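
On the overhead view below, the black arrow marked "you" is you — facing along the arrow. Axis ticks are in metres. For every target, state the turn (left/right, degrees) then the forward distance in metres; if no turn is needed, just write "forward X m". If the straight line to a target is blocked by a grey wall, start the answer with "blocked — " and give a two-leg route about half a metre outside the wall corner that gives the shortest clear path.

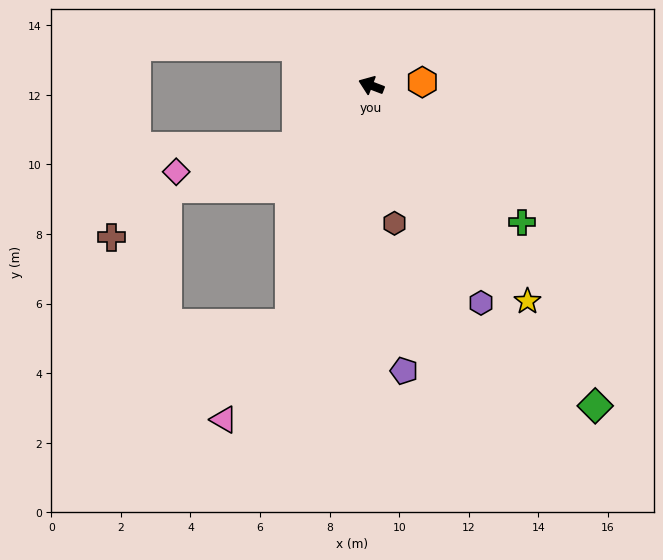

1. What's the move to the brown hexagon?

turn left 121°, forward 4.0 m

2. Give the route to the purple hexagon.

turn left 138°, forward 7.0 m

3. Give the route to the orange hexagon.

turn right 155°, forward 1.5 m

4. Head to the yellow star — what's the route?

turn left 147°, forward 7.7 m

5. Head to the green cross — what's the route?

turn left 159°, forward 5.8 m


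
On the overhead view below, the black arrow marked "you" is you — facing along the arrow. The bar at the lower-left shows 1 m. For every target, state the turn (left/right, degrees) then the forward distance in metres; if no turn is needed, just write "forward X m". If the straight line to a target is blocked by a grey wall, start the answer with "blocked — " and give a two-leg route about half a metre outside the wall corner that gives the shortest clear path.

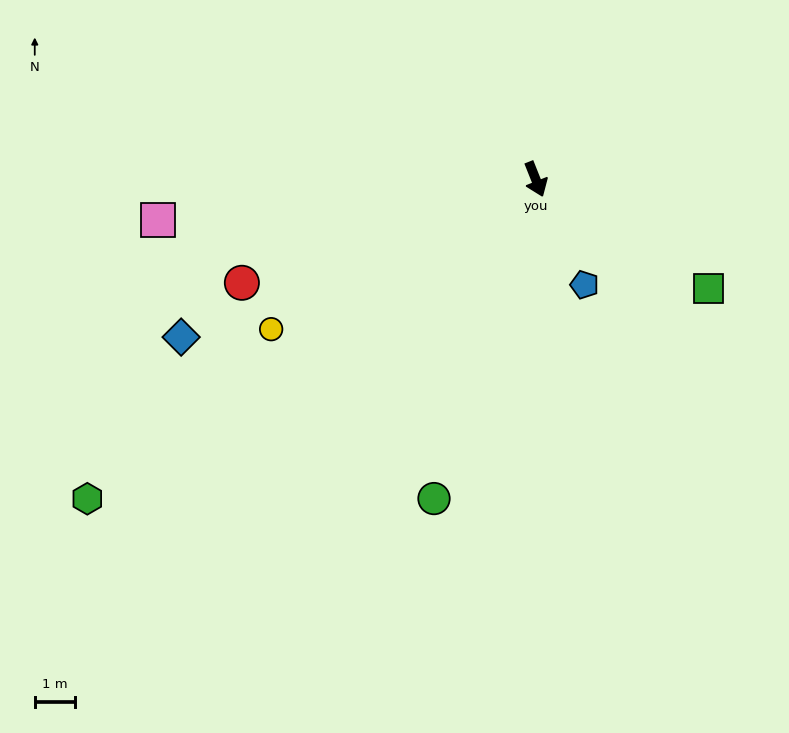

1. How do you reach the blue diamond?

turn right 88°, forward 9.6 m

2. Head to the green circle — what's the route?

turn right 39°, forward 8.3 m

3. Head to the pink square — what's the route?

turn right 106°, forward 9.4 m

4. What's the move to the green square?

turn left 36°, forward 5.1 m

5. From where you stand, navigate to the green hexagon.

turn right 76°, forward 13.7 m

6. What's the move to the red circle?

turn right 92°, forward 7.7 m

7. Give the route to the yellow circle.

turn right 82°, forward 7.6 m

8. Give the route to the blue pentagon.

turn left 3°, forward 2.9 m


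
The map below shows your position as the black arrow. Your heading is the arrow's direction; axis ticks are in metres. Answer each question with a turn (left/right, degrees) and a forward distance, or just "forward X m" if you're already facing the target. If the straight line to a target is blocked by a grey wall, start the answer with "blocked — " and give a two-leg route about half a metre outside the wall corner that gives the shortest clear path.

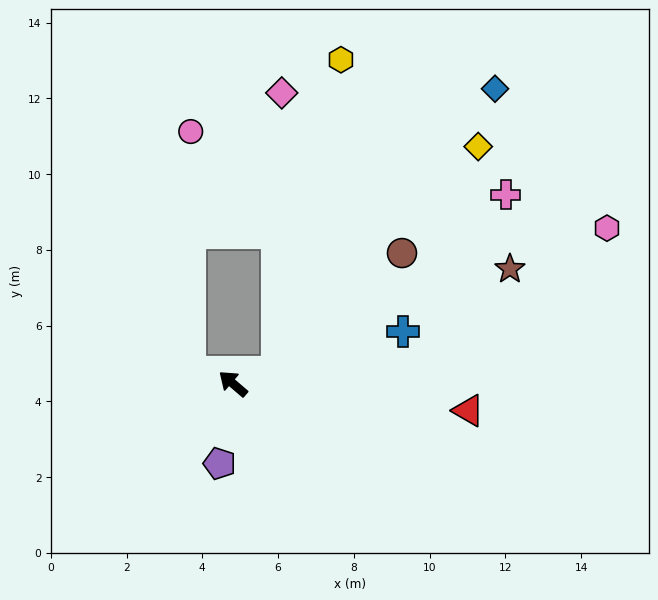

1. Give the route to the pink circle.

blocked — turn left 26°, forward 1.2 m, then turn right 76°, forward 6.4 m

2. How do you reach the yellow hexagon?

blocked — turn right 125°, forward 1.2 m, then turn left 64°, forward 8.4 m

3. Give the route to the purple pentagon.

turn left 121°, forward 2.1 m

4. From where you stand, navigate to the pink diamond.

blocked — turn right 125°, forward 1.2 m, then turn left 75°, forward 7.4 m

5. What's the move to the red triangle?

turn right 146°, forward 6.3 m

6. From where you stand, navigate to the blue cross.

turn right 122°, forward 4.7 m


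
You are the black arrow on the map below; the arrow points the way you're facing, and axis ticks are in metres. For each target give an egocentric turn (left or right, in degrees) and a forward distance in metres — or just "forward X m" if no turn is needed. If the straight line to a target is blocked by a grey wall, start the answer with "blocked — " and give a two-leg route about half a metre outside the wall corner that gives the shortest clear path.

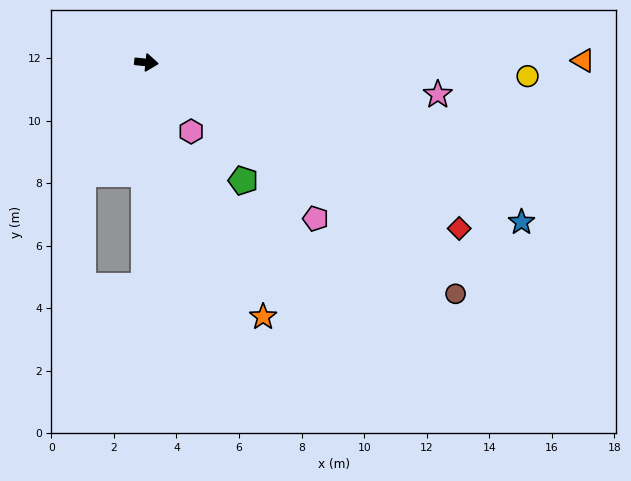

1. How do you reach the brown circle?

turn right 31°, forward 12.3 m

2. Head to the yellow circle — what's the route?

turn left 4°, forward 12.2 m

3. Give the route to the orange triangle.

turn left 6°, forward 14.0 m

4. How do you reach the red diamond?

turn right 22°, forward 11.3 m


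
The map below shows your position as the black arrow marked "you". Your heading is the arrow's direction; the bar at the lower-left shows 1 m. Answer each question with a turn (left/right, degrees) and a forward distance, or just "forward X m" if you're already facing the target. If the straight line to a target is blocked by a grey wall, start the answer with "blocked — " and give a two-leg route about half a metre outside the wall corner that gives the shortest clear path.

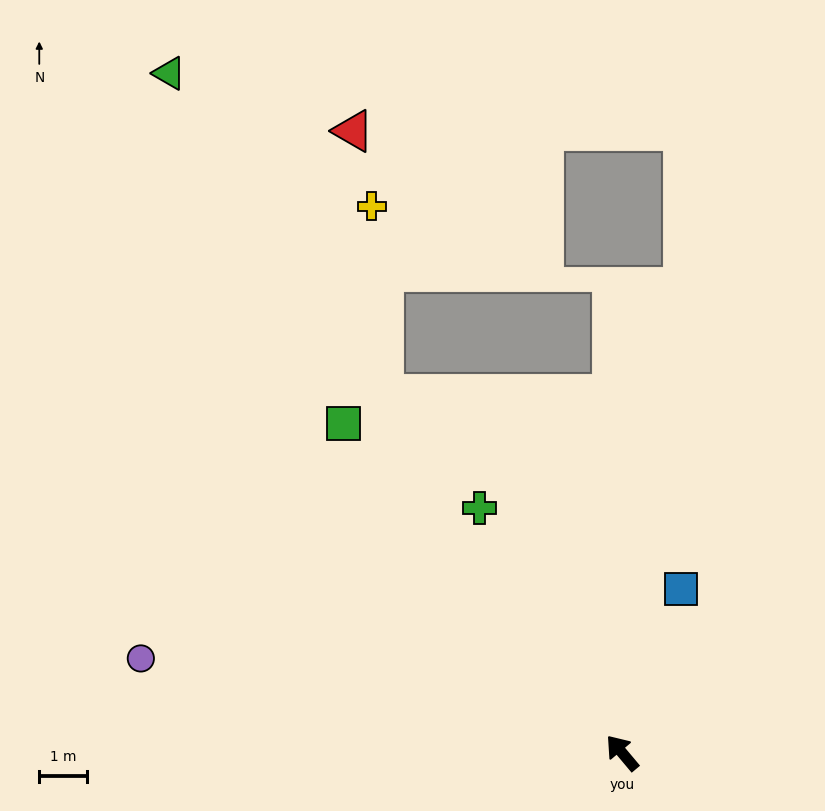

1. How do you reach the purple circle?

turn left 39°, forward 10.4 m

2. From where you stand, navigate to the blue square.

turn right 60°, forward 3.7 m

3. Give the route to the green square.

forward 9.1 m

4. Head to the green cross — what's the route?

turn right 10°, forward 6.0 m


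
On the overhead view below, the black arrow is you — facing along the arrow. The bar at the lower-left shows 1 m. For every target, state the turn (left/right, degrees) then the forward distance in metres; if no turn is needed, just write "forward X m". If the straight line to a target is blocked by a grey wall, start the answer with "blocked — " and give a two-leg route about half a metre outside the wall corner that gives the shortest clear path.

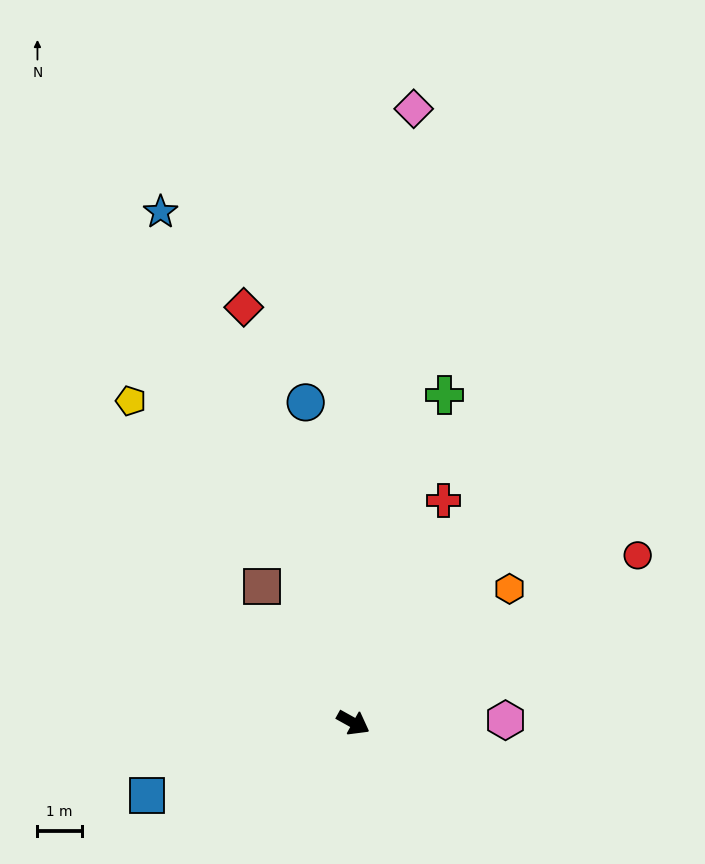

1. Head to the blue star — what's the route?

turn left 140°, forward 12.3 m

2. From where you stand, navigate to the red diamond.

turn left 134°, forward 9.7 m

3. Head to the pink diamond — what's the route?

turn left 113°, forward 13.9 m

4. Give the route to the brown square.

turn left 153°, forward 3.7 m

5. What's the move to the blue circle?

turn left 127°, forward 7.3 m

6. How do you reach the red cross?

turn left 97°, forward 5.4 m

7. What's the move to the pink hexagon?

turn left 30°, forward 3.4 m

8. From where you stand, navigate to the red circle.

turn left 60°, forward 7.4 m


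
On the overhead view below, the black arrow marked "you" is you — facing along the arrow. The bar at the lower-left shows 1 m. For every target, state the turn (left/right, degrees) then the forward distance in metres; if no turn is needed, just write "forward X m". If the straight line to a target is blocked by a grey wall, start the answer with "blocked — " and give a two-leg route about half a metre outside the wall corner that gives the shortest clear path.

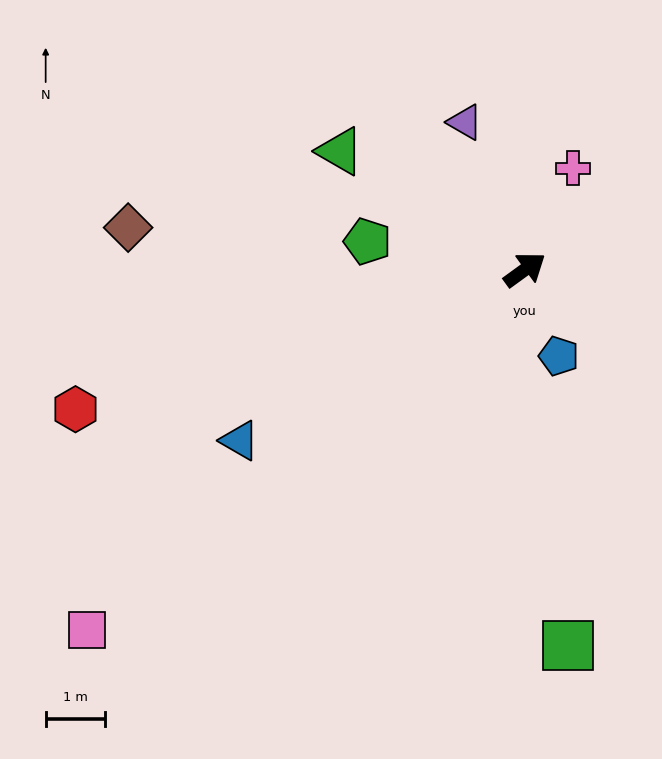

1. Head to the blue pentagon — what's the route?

turn right 105°, forward 1.6 m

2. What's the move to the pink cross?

turn left 29°, forward 1.9 m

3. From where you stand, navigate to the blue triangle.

turn left 175°, forward 5.6 m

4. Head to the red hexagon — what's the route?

turn left 161°, forward 8.0 m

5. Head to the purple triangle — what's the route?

turn left 76°, forward 2.7 m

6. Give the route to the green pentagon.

turn left 134°, forward 2.7 m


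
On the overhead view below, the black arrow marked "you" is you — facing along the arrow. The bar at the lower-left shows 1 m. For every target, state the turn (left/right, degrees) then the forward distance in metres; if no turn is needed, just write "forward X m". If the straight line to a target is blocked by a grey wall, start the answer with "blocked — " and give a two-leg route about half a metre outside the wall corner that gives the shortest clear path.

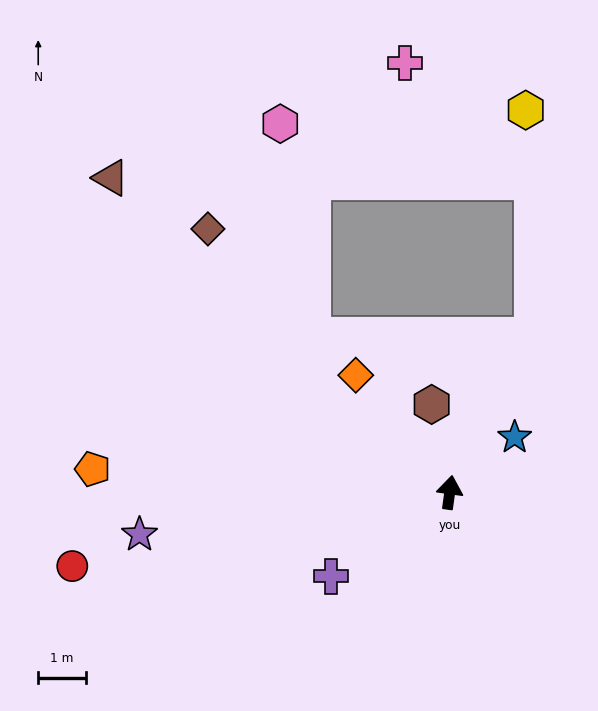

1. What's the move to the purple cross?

turn left 133°, forward 3.1 m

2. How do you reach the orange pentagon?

turn left 94°, forward 7.5 m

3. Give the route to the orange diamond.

turn left 47°, forward 3.2 m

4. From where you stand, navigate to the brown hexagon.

turn left 20°, forward 1.9 m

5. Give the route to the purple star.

turn left 106°, forward 6.6 m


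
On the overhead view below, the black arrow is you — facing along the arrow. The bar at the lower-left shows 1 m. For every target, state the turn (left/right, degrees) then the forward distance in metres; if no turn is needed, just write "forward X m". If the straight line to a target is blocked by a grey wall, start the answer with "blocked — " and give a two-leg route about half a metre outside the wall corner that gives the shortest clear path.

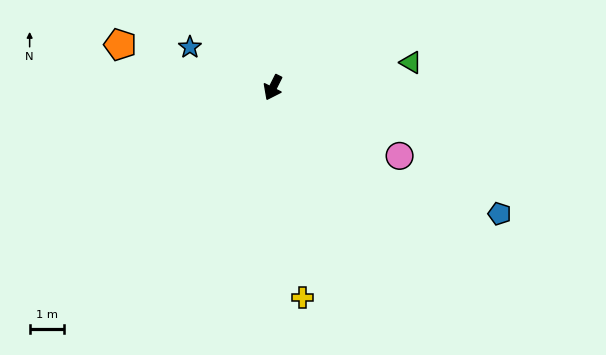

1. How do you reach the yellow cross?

turn left 35°, forward 6.2 m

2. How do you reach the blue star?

turn right 89°, forward 2.7 m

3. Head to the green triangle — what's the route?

turn left 127°, forward 4.1 m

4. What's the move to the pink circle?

turn left 88°, forward 4.2 m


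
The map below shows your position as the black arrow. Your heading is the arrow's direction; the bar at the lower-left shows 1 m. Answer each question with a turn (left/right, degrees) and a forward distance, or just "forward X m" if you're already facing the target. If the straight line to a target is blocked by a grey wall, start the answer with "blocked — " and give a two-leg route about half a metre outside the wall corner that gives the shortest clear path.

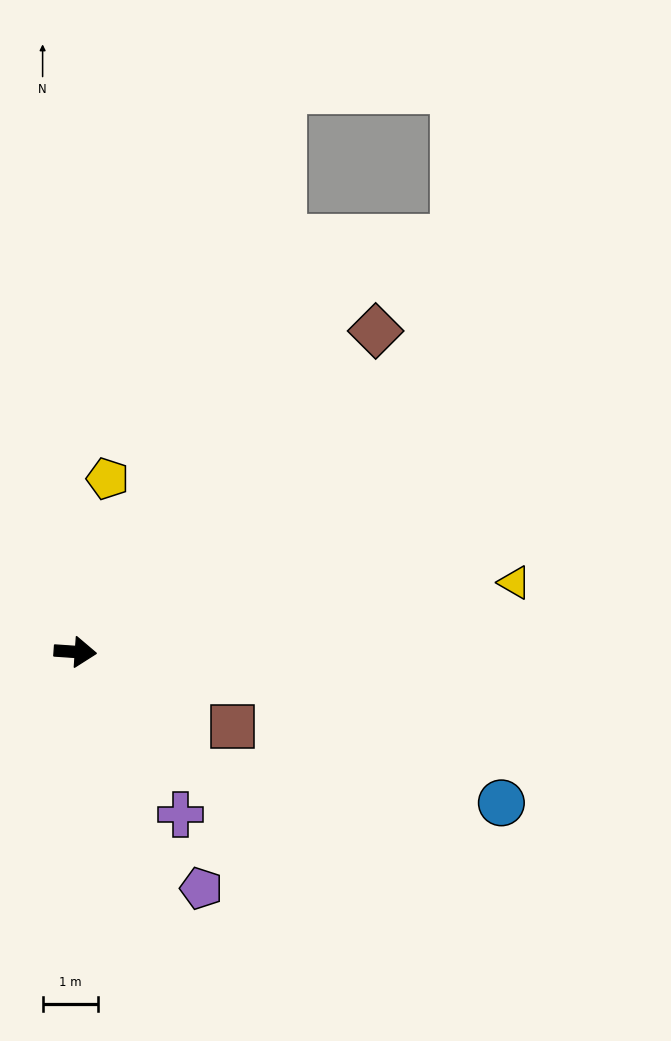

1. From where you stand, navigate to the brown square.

turn right 21°, forward 3.1 m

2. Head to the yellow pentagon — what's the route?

turn left 83°, forward 3.2 m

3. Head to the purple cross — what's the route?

turn right 53°, forward 3.5 m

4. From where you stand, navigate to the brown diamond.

turn left 51°, forward 7.9 m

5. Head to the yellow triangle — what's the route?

turn left 13°, forward 8.0 m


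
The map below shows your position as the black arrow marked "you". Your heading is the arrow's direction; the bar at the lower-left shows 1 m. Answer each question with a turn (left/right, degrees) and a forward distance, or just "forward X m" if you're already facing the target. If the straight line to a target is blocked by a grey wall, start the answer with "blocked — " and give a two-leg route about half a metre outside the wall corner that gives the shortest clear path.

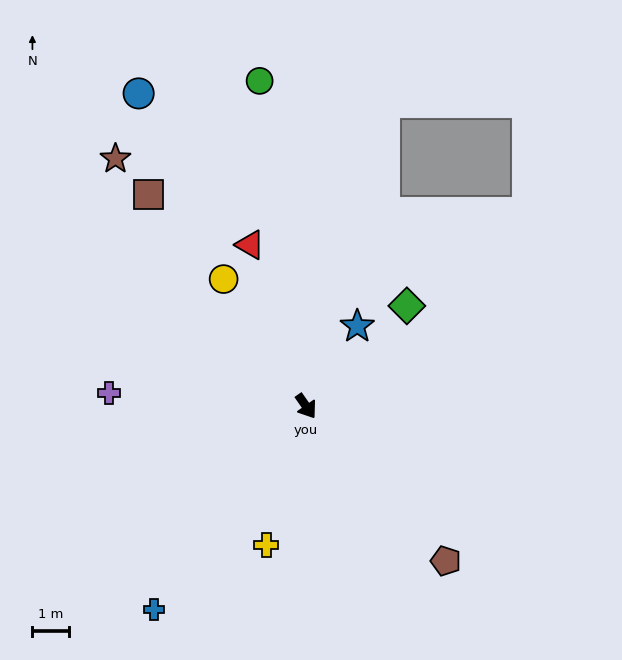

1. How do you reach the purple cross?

turn right 129°, forward 5.4 m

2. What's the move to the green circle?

turn left 153°, forward 9.0 m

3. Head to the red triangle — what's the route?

turn left 164°, forward 4.7 m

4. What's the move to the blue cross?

turn right 72°, forward 6.9 m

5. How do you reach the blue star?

turn left 113°, forward 2.6 m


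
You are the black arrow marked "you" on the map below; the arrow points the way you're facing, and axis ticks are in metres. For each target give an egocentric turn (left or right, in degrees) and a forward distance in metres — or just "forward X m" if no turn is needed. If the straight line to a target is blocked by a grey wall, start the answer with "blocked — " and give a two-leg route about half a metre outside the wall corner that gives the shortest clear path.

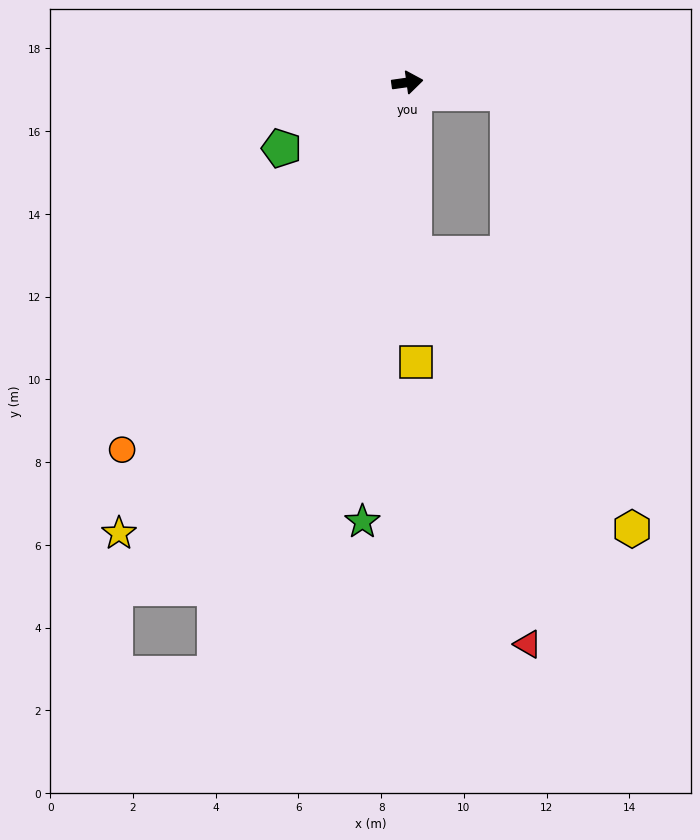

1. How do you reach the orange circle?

turn right 136°, forward 11.2 m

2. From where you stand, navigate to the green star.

turn right 104°, forward 10.7 m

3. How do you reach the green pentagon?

turn right 160°, forward 3.4 m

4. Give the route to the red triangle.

blocked — turn right 14°, forward 2.4 m, then turn right 82°, forward 13.3 m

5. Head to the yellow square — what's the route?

turn right 96°, forward 6.8 m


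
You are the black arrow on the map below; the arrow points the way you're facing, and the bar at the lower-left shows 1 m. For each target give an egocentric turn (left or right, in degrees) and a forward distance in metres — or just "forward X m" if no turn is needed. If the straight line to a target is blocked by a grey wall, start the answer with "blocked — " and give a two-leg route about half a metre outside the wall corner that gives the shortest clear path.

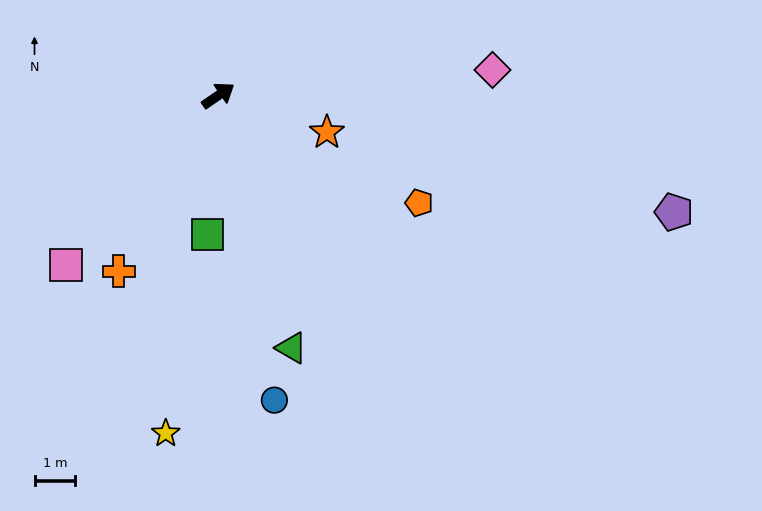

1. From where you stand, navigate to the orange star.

turn right 53°, forward 2.8 m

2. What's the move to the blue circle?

turn right 114°, forward 7.6 m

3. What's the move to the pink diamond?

turn right 29°, forward 6.8 m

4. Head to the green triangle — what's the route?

turn right 108°, forward 6.5 m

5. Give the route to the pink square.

turn right 166°, forward 5.6 m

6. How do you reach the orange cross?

turn right 154°, forward 5.0 m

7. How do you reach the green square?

turn right 129°, forward 3.4 m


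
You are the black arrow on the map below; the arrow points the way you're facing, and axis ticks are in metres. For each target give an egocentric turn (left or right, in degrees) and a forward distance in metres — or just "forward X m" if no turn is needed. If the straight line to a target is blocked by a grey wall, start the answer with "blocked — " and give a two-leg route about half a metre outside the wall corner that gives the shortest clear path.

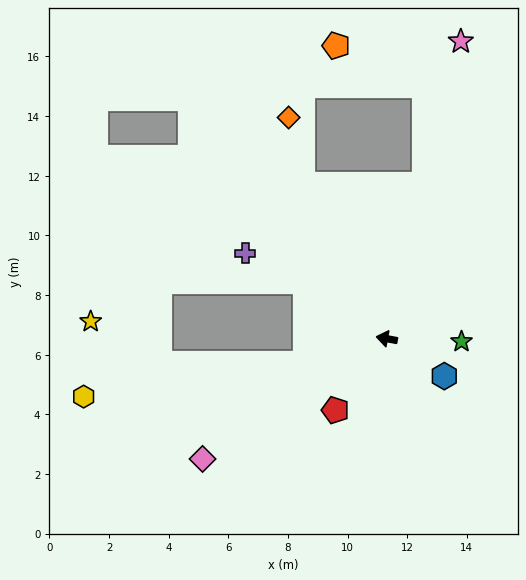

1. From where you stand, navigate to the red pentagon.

turn left 65°, forward 3.0 m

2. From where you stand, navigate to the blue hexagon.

turn left 157°, forward 2.3 m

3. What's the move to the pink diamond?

turn left 44°, forward 7.4 m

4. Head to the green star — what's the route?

turn right 172°, forward 2.5 m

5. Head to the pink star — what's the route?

turn right 93°, forward 10.3 m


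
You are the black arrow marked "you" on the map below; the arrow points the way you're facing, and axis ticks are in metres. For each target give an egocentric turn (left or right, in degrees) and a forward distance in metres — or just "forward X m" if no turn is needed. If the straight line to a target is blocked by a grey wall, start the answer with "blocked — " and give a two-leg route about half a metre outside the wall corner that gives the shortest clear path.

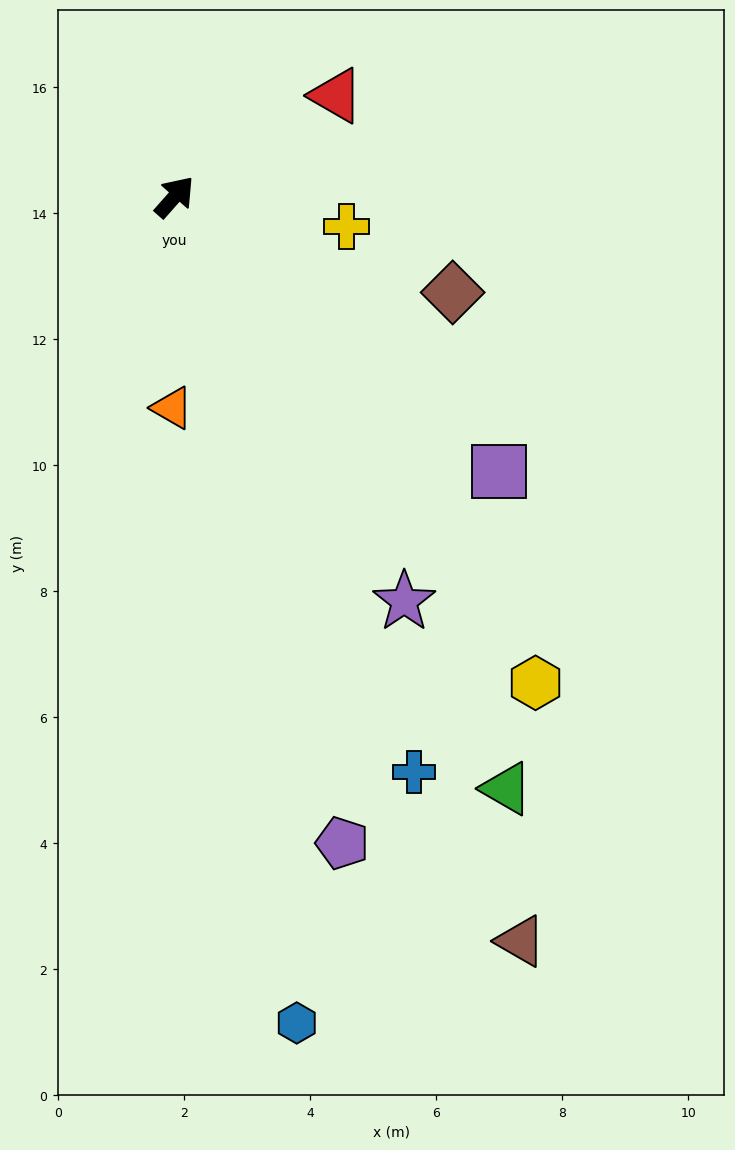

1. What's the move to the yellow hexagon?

turn right 102°, forward 9.6 m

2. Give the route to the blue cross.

turn right 116°, forward 9.9 m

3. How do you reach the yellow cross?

turn right 58°, forward 2.8 m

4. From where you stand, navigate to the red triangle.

turn right 17°, forward 3.0 m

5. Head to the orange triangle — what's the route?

turn right 139°, forward 3.4 m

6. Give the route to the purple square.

turn right 89°, forward 6.7 m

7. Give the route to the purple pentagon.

turn right 124°, forward 10.6 m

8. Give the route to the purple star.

turn right 109°, forward 7.4 m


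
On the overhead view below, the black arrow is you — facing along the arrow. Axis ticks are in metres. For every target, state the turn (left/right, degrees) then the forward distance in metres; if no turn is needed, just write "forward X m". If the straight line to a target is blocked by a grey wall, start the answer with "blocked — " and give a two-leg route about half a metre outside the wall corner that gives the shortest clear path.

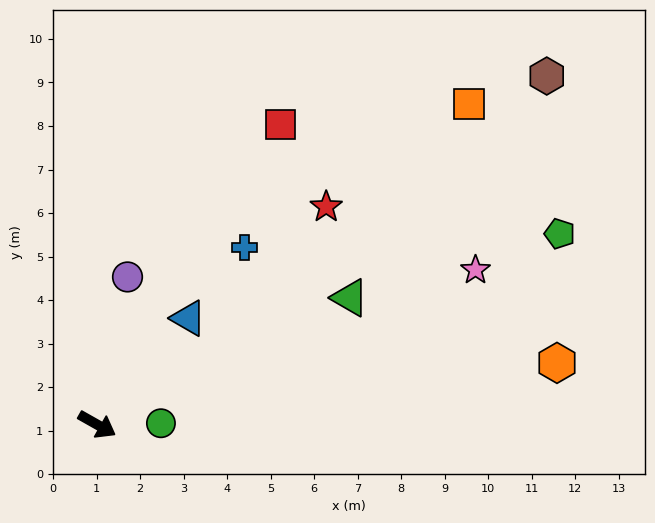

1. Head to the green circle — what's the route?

turn left 31°, forward 1.5 m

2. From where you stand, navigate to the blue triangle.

turn left 79°, forward 3.2 m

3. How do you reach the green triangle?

turn left 56°, forward 6.5 m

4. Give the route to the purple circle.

turn left 108°, forward 3.5 m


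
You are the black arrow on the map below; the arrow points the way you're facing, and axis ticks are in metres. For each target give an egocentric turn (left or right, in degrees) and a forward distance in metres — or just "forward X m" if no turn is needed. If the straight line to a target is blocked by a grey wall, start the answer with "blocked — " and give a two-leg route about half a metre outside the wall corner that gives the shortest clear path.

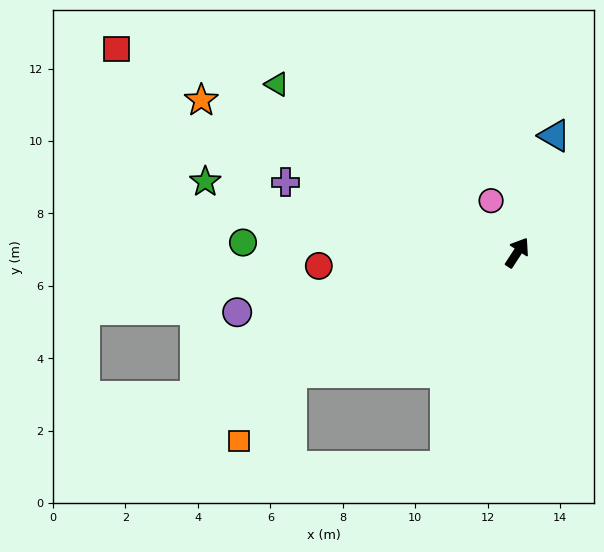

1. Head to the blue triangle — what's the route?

turn left 15°, forward 3.4 m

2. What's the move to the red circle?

turn left 127°, forward 5.5 m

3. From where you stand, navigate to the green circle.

turn left 121°, forward 7.6 m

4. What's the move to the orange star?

turn left 97°, forward 9.7 m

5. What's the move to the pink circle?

turn left 60°, forward 1.6 m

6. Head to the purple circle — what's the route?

turn left 135°, forward 7.9 m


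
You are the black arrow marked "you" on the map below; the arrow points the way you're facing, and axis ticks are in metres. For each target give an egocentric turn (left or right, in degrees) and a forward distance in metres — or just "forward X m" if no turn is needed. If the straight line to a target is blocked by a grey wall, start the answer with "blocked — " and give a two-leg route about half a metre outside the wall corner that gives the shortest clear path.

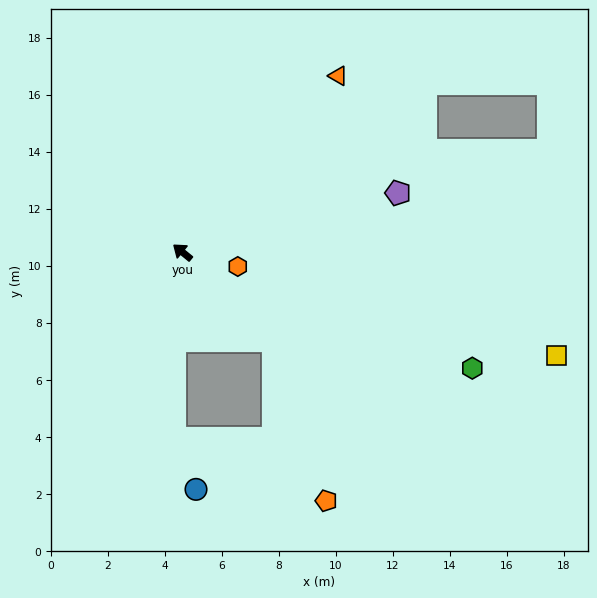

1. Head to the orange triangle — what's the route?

turn right 92°, forward 8.3 m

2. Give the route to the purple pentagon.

turn right 125°, forward 7.8 m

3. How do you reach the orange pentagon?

blocked — turn left 175°, forward 4.5 m, then turn right 28°, forward 5.9 m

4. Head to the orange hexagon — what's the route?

turn right 155°, forward 2.0 m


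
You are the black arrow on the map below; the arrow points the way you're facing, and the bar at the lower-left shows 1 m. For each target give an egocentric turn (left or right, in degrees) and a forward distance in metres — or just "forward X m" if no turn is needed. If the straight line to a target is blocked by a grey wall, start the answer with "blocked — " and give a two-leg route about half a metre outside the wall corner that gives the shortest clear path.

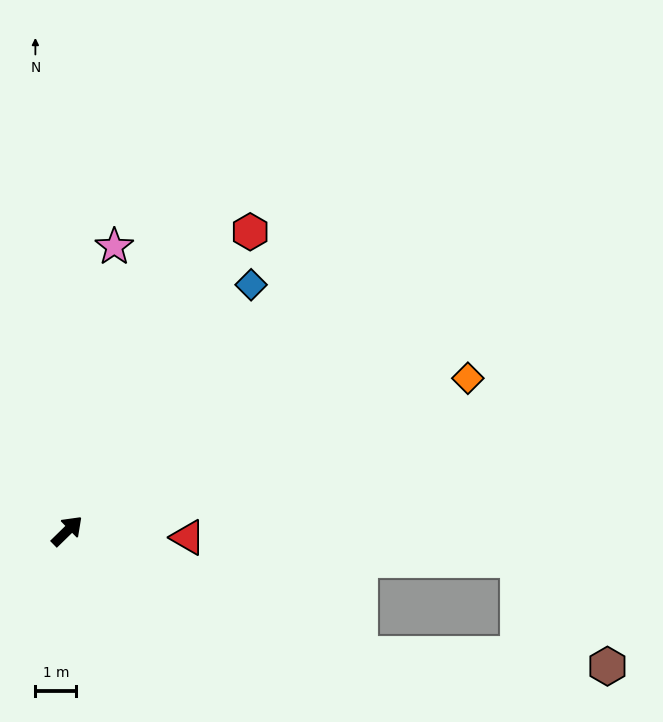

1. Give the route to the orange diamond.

turn right 23°, forward 10.5 m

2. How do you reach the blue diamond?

turn left 9°, forward 7.5 m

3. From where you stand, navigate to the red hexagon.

turn left 14°, forward 8.6 m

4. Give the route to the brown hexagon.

blocked — turn right 67°, forward 7.8 m, then turn left 20°, forward 6.0 m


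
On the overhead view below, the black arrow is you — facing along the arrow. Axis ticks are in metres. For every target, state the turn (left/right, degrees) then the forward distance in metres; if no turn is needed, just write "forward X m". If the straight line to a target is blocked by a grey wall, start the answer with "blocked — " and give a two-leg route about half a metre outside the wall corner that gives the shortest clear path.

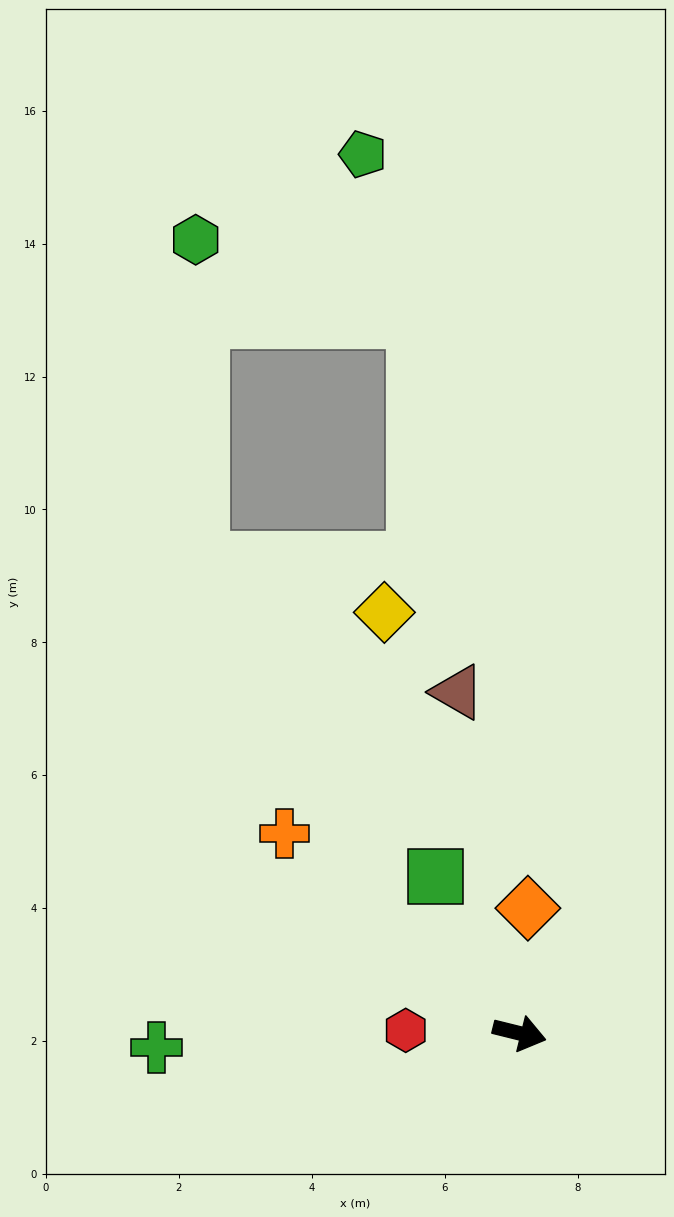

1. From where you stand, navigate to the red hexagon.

turn right 168°, forward 1.7 m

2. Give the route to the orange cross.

turn left 154°, forward 4.6 m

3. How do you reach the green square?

turn left 132°, forward 2.7 m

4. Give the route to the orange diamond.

turn left 100°, forward 1.9 m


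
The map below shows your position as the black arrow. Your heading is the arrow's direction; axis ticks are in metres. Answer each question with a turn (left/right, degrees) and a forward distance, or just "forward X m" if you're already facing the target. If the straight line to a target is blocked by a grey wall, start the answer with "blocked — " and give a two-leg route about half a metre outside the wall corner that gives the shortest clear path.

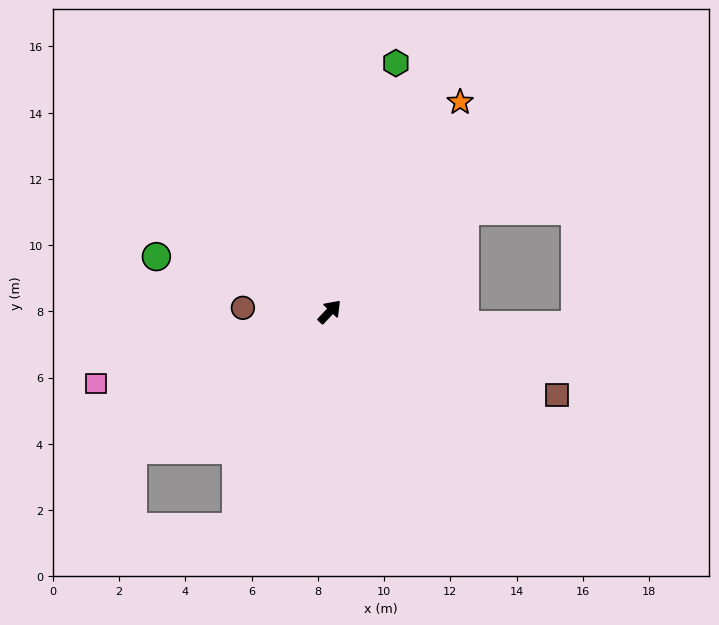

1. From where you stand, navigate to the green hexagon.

turn left 28°, forward 7.8 m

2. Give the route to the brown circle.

turn left 131°, forward 2.6 m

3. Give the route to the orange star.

turn left 11°, forward 7.5 m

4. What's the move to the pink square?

turn left 150°, forward 7.4 m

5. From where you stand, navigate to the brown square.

turn right 67°, forward 7.3 m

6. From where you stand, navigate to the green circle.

turn left 116°, forward 5.5 m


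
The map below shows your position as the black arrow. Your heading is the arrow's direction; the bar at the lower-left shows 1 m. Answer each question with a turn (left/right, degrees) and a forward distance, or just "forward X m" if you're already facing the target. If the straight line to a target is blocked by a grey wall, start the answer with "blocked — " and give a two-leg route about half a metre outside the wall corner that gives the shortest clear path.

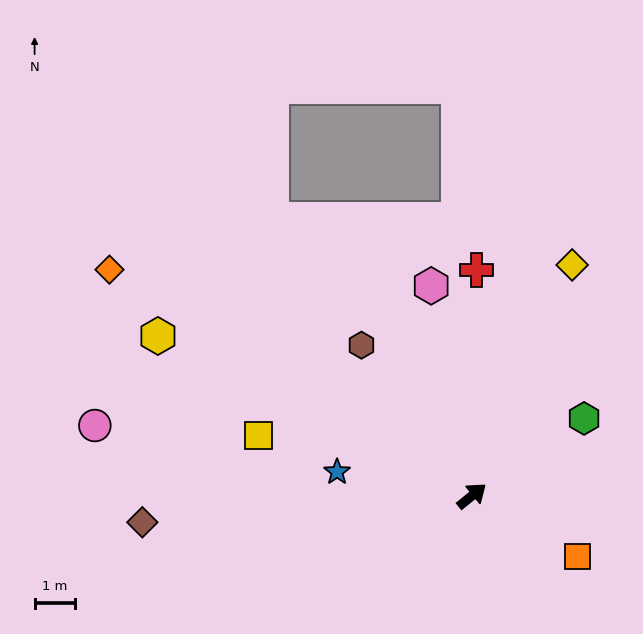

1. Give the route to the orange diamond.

turn left 109°, forward 10.7 m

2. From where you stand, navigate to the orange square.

turn right 69°, forward 3.0 m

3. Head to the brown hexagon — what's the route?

turn left 87°, forward 4.7 m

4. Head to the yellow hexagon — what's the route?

turn left 114°, forward 8.8 m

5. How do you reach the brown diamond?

turn left 145°, forward 8.2 m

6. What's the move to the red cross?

turn left 50°, forward 5.6 m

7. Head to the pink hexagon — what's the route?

turn left 62°, forward 5.3 m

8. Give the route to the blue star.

turn left 131°, forward 3.4 m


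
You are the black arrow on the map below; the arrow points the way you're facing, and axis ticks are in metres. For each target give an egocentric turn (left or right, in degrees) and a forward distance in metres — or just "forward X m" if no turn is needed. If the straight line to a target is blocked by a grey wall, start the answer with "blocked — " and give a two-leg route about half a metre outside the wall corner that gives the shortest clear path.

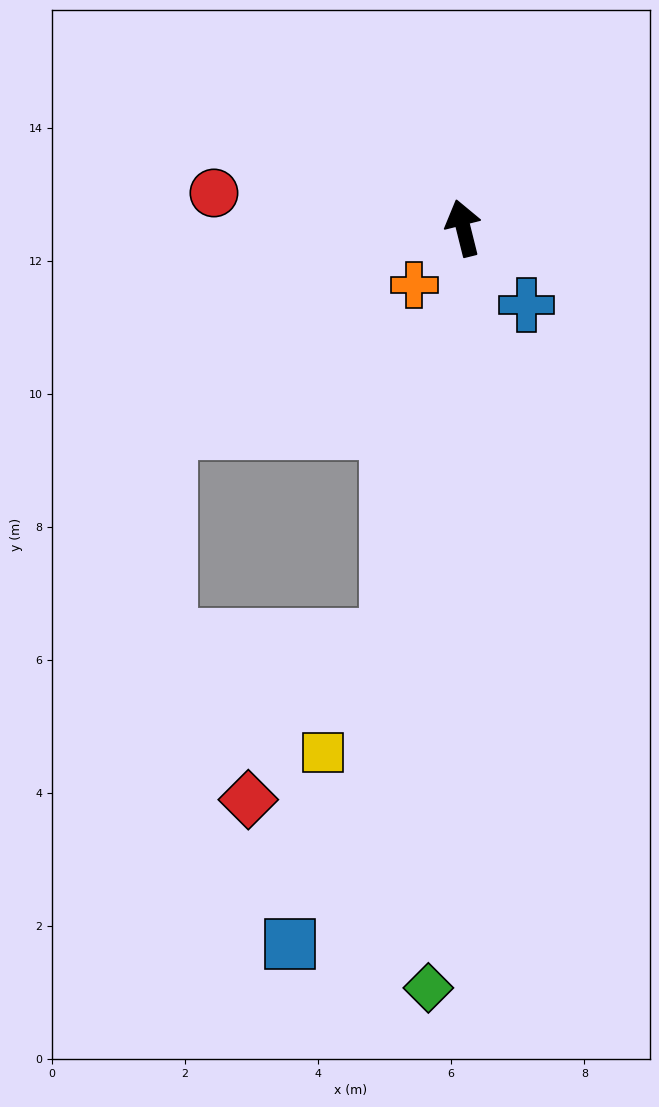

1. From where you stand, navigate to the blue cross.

turn right 155°, forward 1.5 m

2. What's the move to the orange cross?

turn left 125°, forward 1.1 m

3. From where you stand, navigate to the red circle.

turn left 68°, forward 3.8 m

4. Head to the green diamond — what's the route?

turn left 163°, forward 11.4 m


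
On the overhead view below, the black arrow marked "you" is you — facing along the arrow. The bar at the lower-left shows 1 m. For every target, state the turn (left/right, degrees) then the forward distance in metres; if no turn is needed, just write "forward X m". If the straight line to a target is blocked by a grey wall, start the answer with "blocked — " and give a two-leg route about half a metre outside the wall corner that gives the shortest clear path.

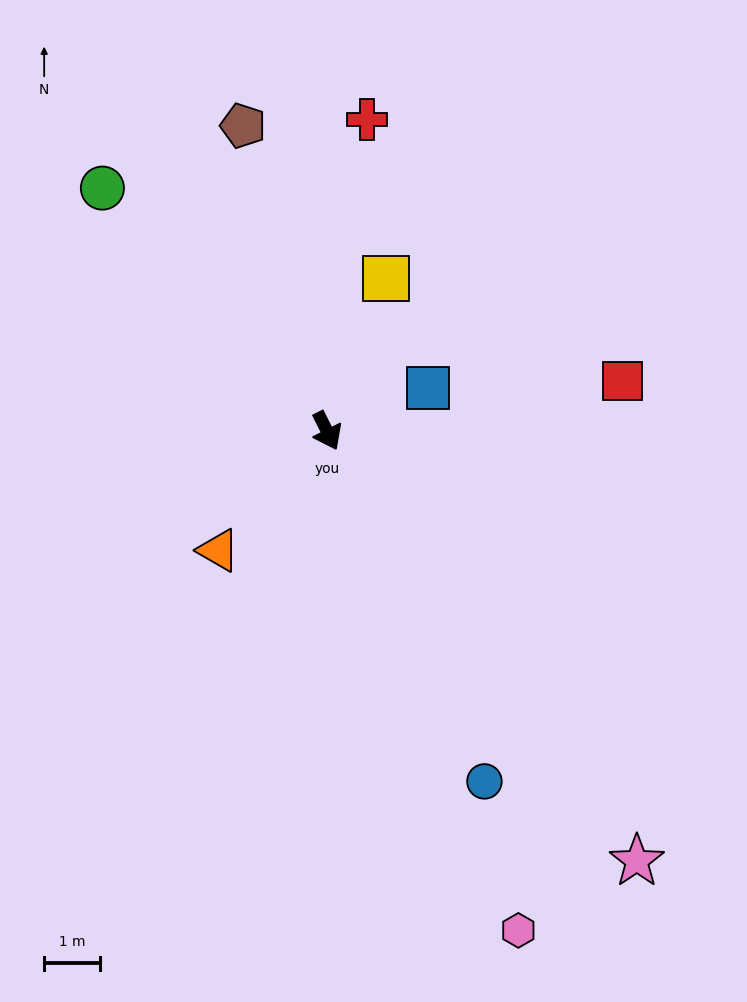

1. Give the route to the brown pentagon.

turn left 169°, forward 5.7 m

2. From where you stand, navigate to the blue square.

turn left 87°, forward 2.0 m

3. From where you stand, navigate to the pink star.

turn left 9°, forward 9.6 m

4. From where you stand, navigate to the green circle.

turn right 164°, forward 6.0 m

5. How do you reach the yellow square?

turn left 132°, forward 2.9 m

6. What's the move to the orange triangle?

turn right 69°, forward 2.9 m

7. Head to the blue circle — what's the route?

turn right 2°, forward 6.9 m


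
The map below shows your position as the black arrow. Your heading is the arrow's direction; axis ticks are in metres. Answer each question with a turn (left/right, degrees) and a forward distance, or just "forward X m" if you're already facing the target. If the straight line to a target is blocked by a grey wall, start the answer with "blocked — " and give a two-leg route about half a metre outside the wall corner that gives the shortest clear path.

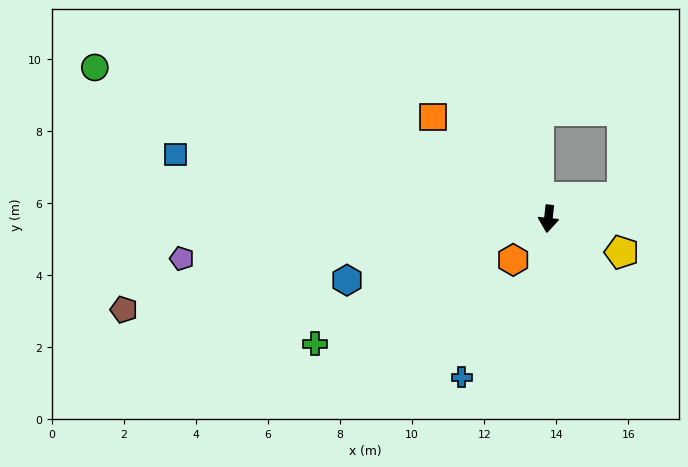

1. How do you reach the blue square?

turn right 94°, forward 10.5 m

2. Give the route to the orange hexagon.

turn right 34°, forward 1.5 m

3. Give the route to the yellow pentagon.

turn left 72°, forward 2.2 m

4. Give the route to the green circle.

turn right 102°, forward 13.3 m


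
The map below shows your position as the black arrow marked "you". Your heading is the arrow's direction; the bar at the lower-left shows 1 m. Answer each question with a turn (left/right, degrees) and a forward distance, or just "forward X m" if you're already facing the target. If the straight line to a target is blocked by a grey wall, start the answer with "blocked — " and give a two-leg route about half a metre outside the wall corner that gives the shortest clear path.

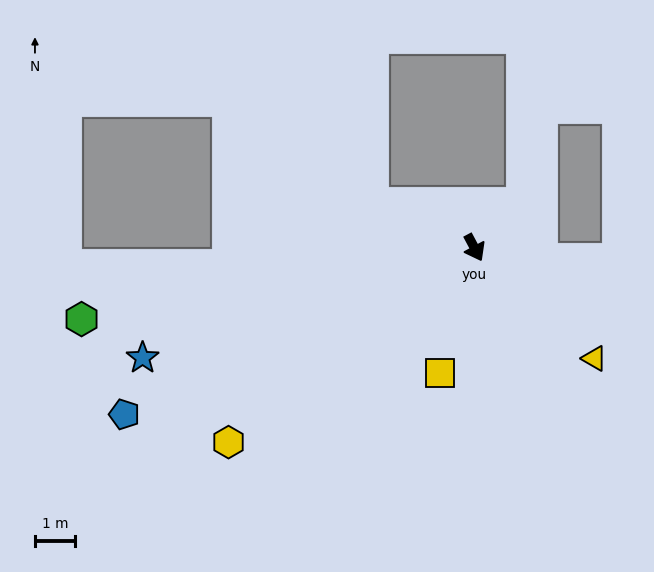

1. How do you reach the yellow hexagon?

turn right 80°, forward 7.9 m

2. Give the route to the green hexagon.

turn right 108°, forward 10.0 m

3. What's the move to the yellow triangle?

turn left 19°, forward 4.1 m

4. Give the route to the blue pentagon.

turn right 93°, forward 9.7 m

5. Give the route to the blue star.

turn right 100°, forward 8.8 m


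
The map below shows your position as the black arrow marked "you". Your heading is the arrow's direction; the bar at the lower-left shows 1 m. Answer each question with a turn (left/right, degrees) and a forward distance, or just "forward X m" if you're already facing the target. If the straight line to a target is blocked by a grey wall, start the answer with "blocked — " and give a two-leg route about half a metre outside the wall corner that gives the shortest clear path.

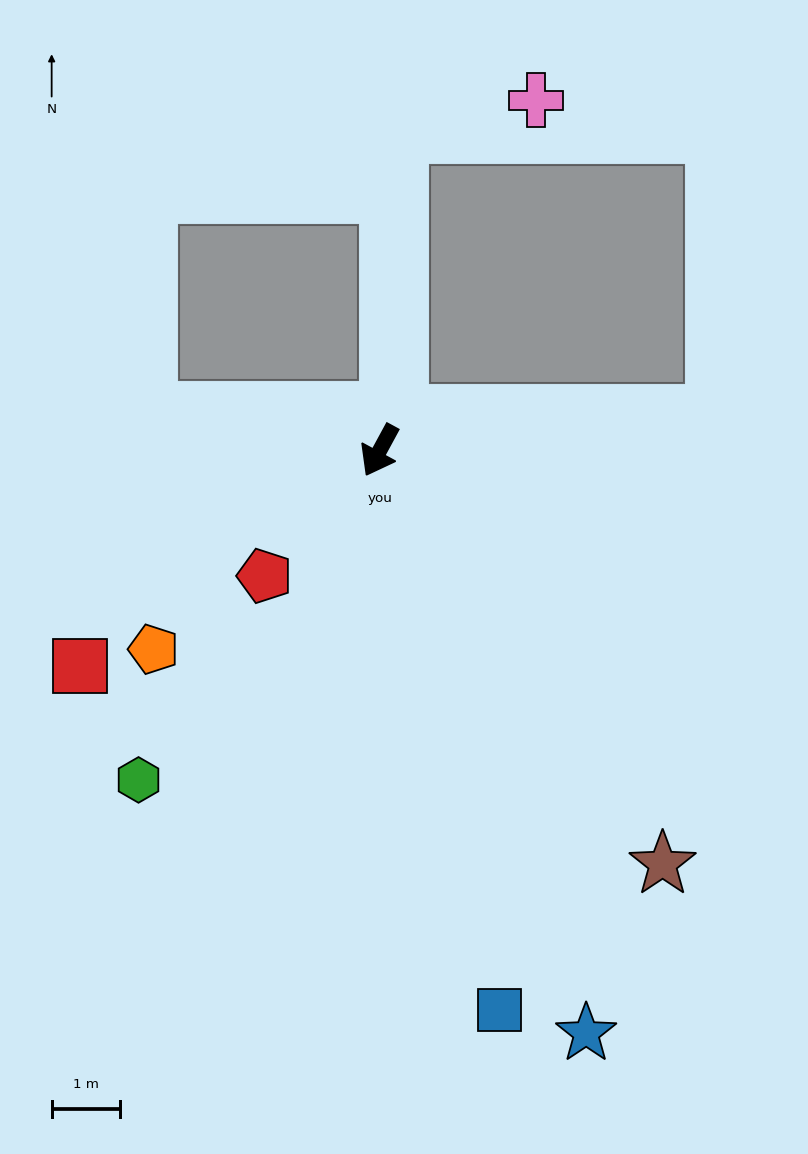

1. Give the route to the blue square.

turn left 41°, forward 8.4 m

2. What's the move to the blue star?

turn left 48°, forward 9.1 m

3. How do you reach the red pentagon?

turn right 14°, forward 2.5 m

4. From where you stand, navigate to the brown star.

turn left 63°, forward 7.3 m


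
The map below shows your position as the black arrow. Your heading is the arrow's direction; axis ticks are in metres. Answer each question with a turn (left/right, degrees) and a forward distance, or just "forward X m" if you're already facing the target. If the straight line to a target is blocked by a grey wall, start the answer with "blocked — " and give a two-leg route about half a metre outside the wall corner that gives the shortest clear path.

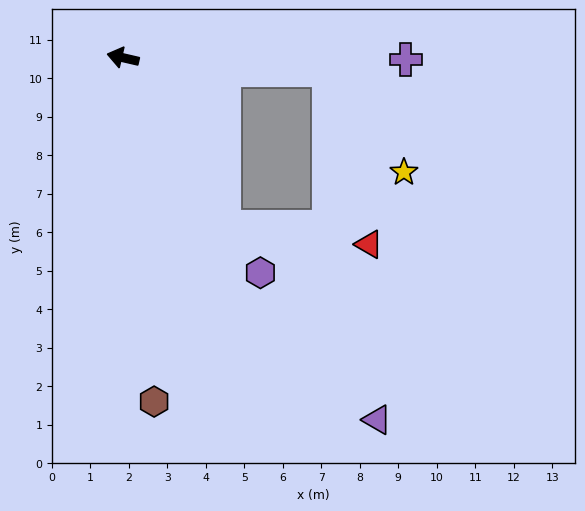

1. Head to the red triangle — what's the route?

blocked — turn left 134°, forward 5.1 m, then turn left 52°, forward 3.8 m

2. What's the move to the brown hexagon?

turn left 108°, forward 9.0 m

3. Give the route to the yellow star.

blocked — turn right 171°, forward 5.3 m, then turn right 49°, forward 3.3 m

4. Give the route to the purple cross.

turn right 167°, forward 7.3 m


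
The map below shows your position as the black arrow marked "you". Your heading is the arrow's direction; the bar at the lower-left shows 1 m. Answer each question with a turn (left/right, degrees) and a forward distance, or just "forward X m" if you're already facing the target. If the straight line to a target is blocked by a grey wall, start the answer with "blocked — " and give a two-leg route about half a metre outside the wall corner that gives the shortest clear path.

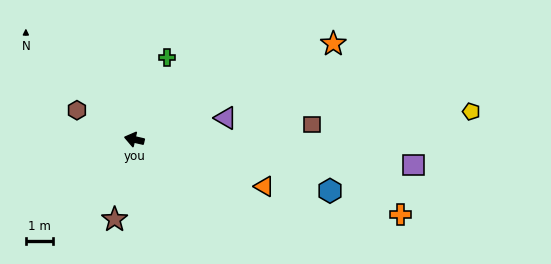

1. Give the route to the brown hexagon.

turn right 14°, forward 2.4 m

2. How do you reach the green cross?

turn right 99°, forward 3.2 m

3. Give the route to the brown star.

turn left 89°, forward 3.0 m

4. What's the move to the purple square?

turn right 172°, forward 10.3 m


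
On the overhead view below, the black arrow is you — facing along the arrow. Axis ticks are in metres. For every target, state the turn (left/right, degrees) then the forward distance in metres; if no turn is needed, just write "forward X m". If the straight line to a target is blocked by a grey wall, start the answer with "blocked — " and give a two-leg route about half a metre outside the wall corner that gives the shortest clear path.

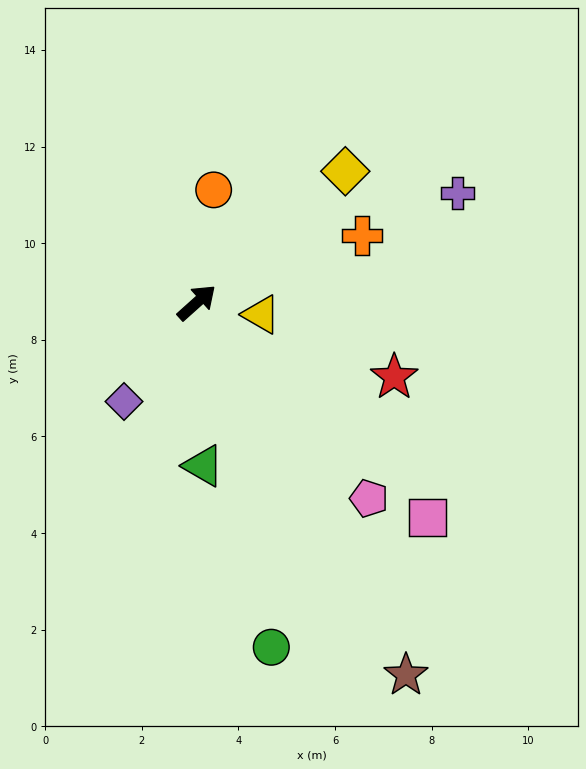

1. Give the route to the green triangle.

turn right 130°, forward 3.4 m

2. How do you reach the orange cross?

turn right 20°, forward 3.7 m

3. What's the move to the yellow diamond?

forward 4.1 m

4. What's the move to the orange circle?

turn left 40°, forward 2.4 m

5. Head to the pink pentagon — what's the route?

turn right 91°, forward 5.4 m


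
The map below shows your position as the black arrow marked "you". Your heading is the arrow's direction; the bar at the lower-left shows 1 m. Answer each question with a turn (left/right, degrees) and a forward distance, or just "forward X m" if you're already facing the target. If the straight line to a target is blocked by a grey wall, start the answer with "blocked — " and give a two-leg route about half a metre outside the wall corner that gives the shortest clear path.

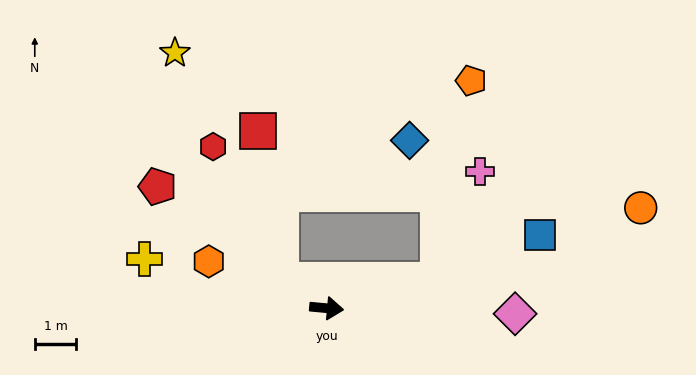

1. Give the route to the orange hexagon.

turn left 164°, forward 3.1 m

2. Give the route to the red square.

blocked — turn left 153°, forward 1.3 m, then turn right 49°, forward 3.6 m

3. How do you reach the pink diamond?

turn left 4°, forward 4.5 m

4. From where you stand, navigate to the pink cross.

blocked — turn left 20°, forward 2.8 m, then turn left 54°, forward 2.8 m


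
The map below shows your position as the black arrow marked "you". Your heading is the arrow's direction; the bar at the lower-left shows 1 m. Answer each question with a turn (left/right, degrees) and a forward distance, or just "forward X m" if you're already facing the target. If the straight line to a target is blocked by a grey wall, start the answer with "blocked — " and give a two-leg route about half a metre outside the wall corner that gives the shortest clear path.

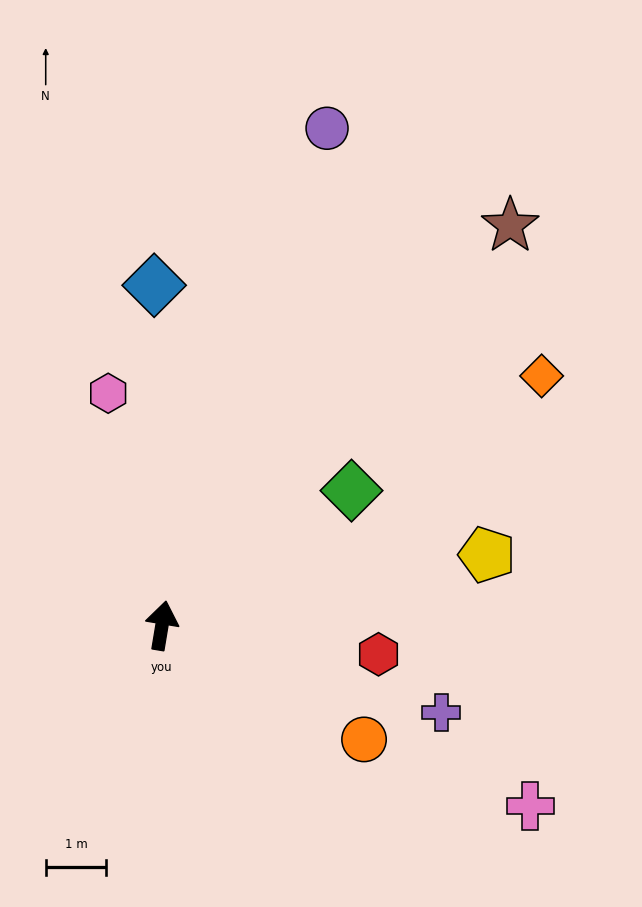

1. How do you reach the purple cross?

turn right 98°, forward 4.8 m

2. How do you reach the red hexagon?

turn right 88°, forward 3.6 m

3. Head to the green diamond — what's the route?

turn right 45°, forward 3.8 m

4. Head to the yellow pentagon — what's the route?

turn right 68°, forward 5.5 m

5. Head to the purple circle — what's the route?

turn right 9°, forward 8.6 m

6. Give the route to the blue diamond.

turn left 11°, forward 5.6 m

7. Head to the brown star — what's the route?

turn right 32°, forward 8.8 m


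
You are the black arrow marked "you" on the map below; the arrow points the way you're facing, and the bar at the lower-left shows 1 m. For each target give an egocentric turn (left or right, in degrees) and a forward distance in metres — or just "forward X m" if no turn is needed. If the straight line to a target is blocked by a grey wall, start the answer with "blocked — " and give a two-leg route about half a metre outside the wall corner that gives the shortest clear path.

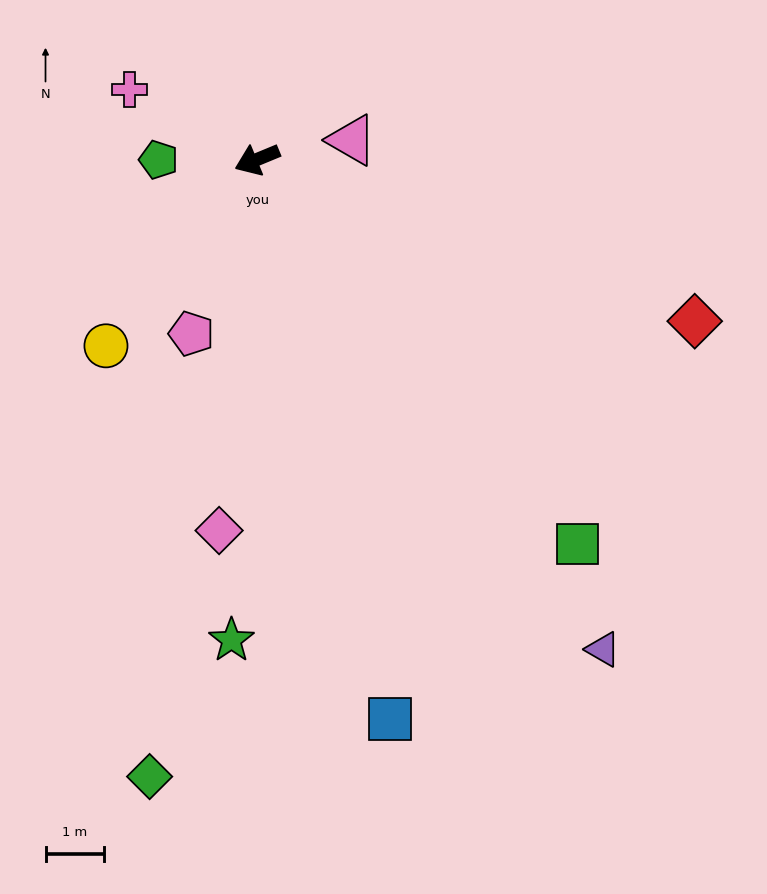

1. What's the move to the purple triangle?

turn left 103°, forward 10.3 m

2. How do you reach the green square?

turn left 107°, forward 8.6 m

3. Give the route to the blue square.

turn left 81°, forward 9.8 m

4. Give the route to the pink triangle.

turn left 169°, forward 1.7 m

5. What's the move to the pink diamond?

turn left 62°, forward 6.4 m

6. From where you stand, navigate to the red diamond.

turn left 137°, forward 8.0 m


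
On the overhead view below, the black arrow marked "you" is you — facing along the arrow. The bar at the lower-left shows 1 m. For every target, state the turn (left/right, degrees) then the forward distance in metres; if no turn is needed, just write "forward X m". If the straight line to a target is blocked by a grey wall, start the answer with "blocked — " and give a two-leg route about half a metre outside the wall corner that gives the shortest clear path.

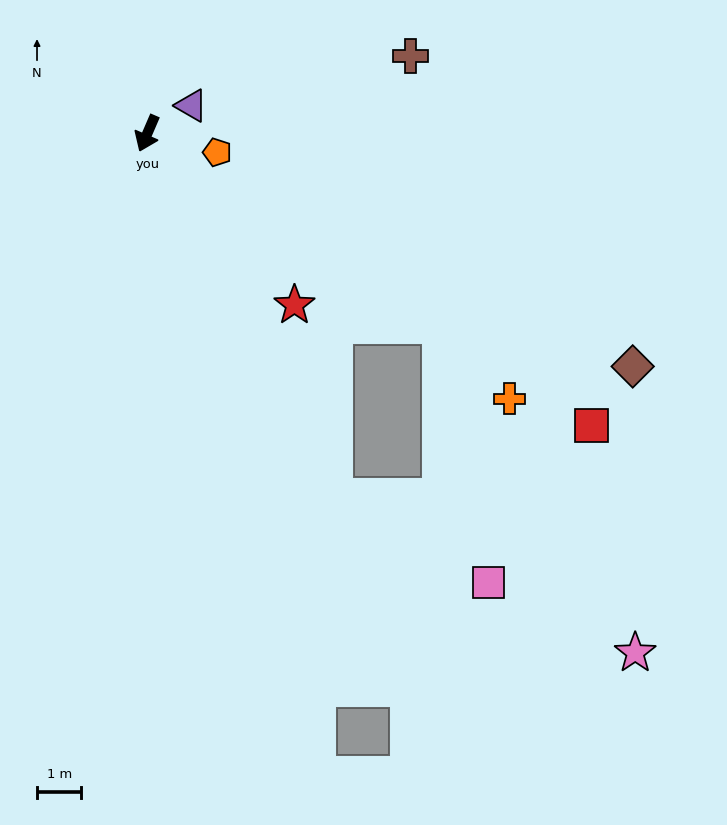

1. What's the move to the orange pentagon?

turn left 98°, forward 1.6 m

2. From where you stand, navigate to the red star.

turn left 64°, forward 5.1 m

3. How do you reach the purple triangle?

turn left 146°, forward 1.2 m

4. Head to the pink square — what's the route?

blocked — turn left 51°, forward 9.2 m, then turn left 33°, forward 4.0 m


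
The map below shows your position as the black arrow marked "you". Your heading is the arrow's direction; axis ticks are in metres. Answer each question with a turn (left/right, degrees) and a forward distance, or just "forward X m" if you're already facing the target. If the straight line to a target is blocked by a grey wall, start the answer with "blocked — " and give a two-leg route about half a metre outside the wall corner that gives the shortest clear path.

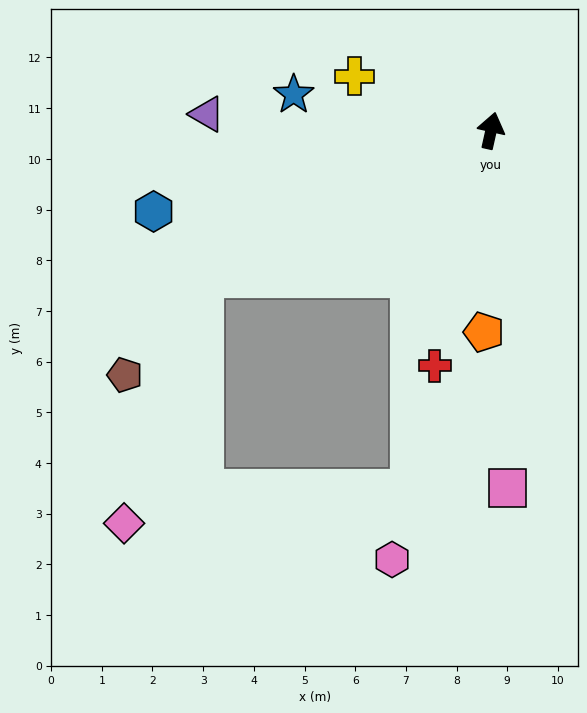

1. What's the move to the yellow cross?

turn left 81°, forward 2.9 m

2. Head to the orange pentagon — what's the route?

turn right 169°, forward 4.0 m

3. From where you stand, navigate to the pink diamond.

blocked — turn left 129°, forward 6.4 m, then turn left 46°, forward 5.1 m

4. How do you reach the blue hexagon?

turn left 116°, forward 6.8 m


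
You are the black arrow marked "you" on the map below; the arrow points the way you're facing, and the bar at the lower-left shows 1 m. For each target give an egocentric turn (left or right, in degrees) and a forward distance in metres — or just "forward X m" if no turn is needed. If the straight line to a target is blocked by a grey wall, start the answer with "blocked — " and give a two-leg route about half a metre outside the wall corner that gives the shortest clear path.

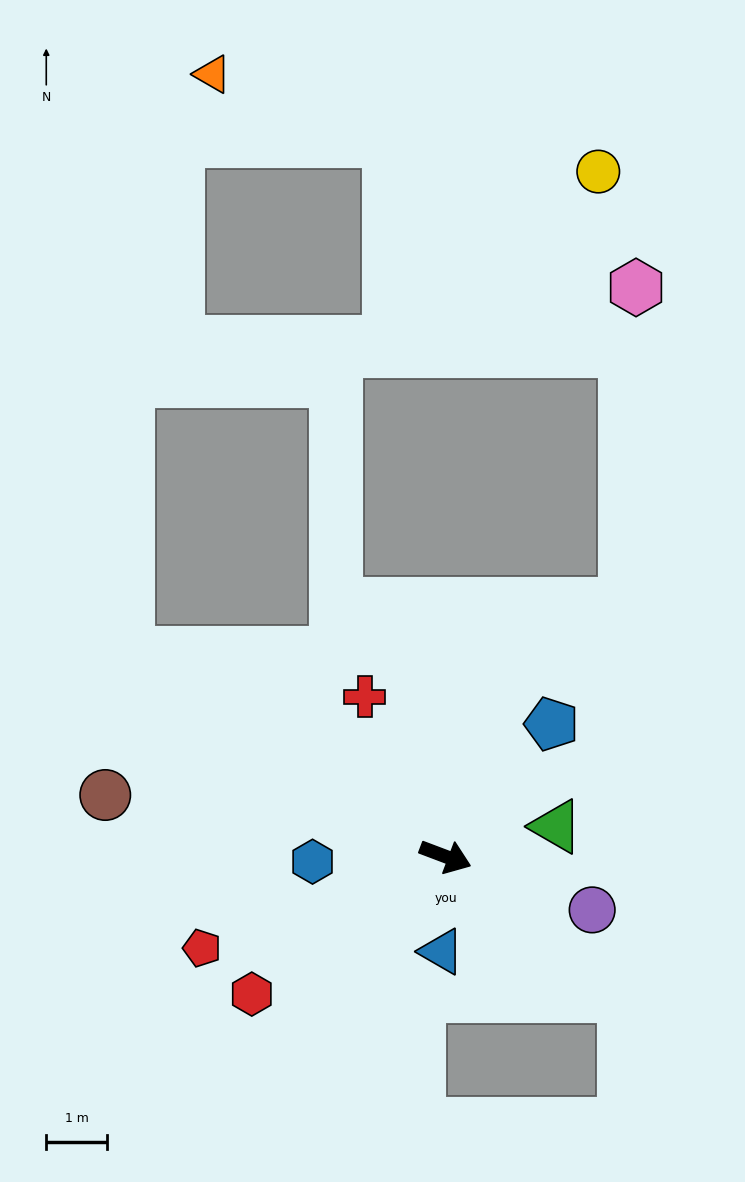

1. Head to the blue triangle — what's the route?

turn right 72°, forward 1.6 m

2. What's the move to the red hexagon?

turn right 124°, forward 3.9 m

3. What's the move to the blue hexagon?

turn right 157°, forward 2.2 m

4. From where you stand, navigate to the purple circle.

forward 2.6 m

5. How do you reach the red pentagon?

turn right 139°, forward 4.3 m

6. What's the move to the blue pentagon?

turn left 72°, forward 2.8 m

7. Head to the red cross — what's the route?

turn left 138°, forward 2.9 m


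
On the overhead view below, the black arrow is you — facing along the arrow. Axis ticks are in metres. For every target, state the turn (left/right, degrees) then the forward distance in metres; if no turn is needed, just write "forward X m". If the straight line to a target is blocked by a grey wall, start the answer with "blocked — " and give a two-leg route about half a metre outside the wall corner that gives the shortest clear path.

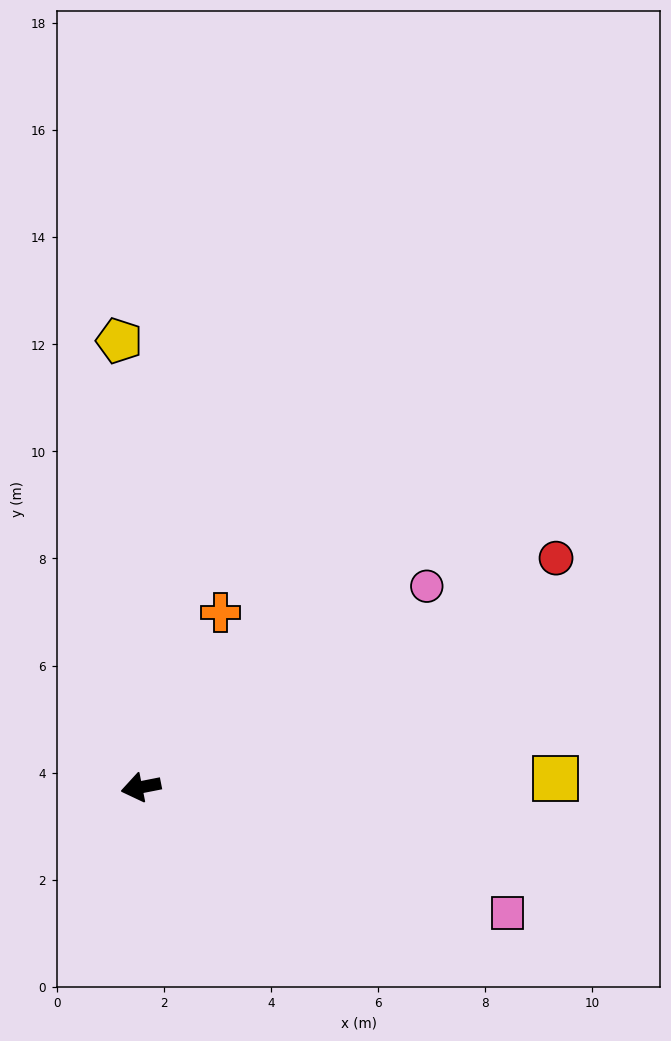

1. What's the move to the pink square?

turn left 150°, forward 7.2 m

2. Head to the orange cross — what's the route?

turn right 126°, forward 3.6 m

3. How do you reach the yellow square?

turn left 170°, forward 7.7 m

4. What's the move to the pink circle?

turn right 156°, forward 6.5 m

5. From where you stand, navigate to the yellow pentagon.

turn right 98°, forward 8.4 m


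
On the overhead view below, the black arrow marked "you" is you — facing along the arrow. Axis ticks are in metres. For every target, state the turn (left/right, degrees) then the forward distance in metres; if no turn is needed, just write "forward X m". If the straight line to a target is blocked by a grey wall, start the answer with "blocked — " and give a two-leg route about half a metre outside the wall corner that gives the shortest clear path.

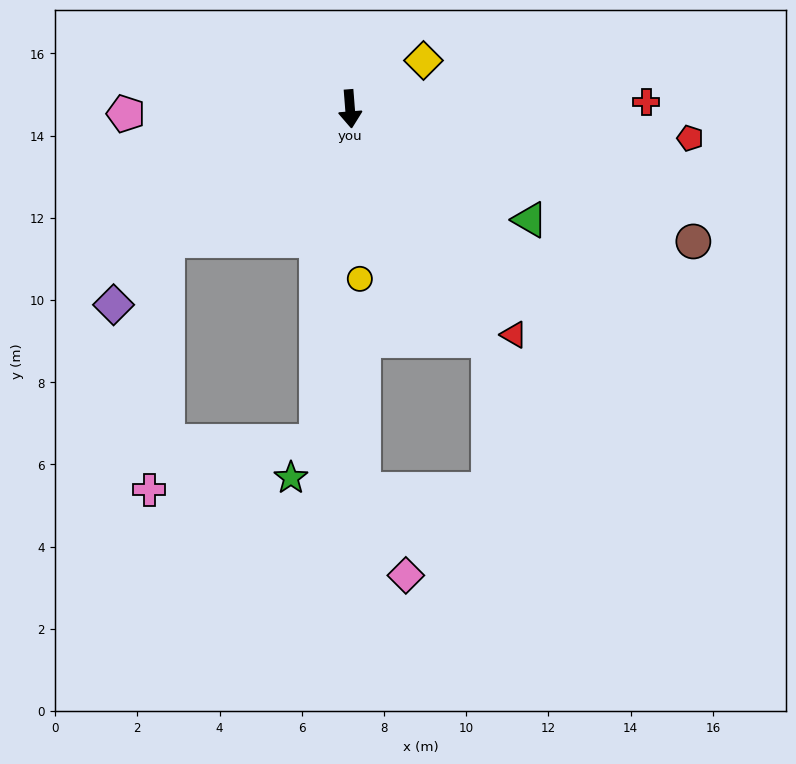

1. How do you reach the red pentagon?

turn left 81°, forward 8.3 m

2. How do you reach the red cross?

turn left 87°, forward 7.2 m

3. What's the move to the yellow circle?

forward 4.1 m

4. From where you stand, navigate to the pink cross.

blocked — turn right 59°, forward 5.5 m, then turn left 50°, forward 6.1 m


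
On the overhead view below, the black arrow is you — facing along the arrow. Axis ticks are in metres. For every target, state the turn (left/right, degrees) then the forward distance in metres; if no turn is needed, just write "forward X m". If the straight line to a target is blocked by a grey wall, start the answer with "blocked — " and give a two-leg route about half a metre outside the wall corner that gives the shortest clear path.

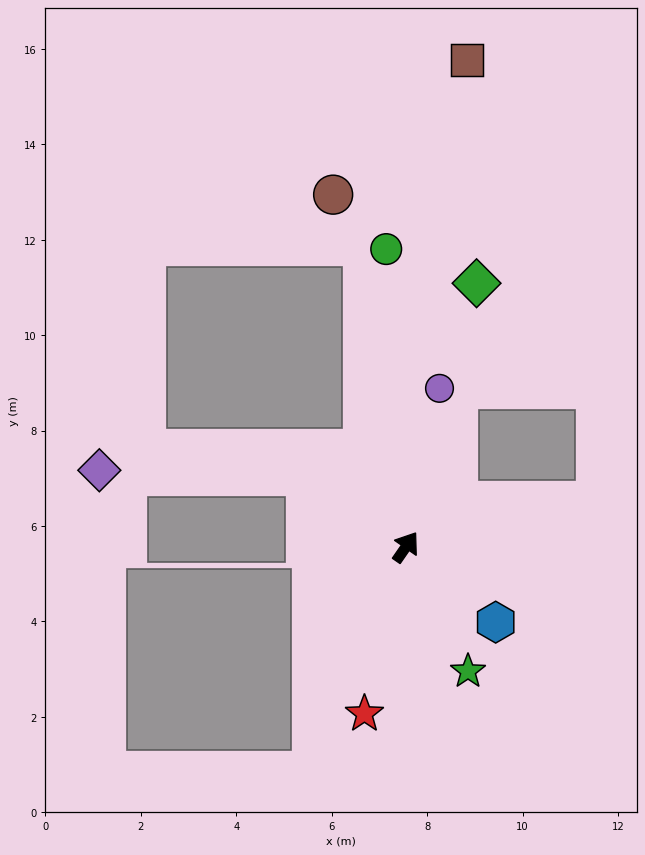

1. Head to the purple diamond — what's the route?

blocked — turn left 89°, forward 2.6 m, then turn left 34°, forward 4.4 m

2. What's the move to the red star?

turn right 159°, forward 3.6 m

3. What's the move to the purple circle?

turn left 23°, forward 3.4 m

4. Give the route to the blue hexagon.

turn right 95°, forward 2.5 m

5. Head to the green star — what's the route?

turn right 119°, forward 2.9 m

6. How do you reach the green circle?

turn left 38°, forward 6.3 m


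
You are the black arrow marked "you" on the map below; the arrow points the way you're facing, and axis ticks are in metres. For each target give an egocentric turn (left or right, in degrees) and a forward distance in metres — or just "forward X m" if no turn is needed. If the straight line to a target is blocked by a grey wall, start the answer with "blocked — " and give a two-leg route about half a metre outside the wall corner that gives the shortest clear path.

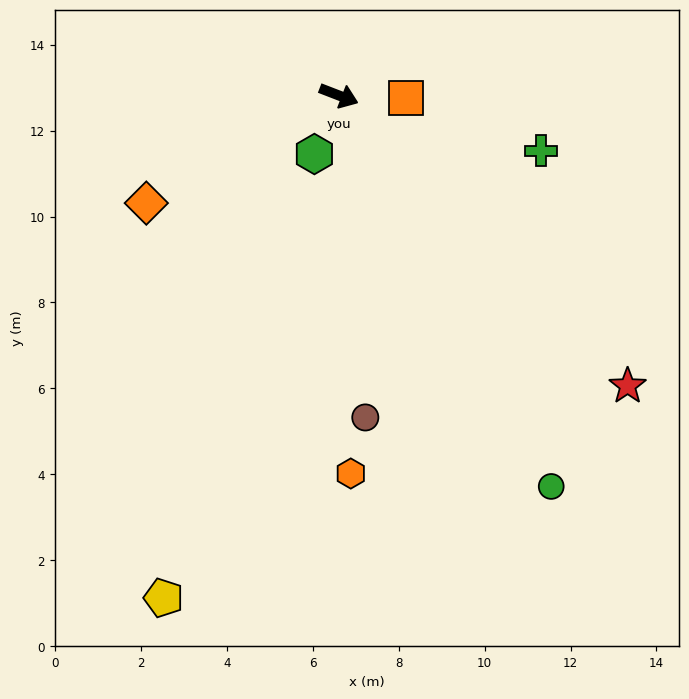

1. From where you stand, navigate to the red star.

turn right 24°, forward 9.5 m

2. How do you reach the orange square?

turn left 19°, forward 1.6 m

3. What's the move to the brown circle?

turn right 64°, forward 7.5 m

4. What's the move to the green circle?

turn right 40°, forward 10.4 m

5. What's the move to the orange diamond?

turn right 130°, forward 5.1 m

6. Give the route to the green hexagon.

turn right 92°, forward 1.5 m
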